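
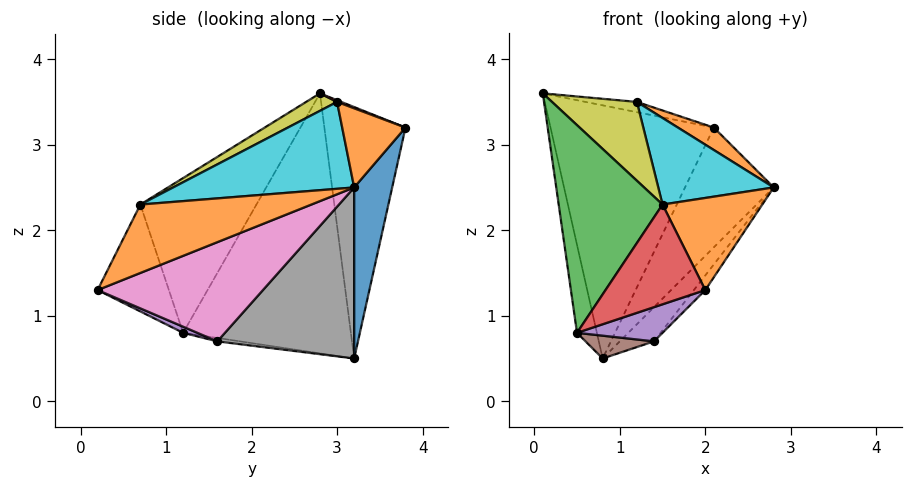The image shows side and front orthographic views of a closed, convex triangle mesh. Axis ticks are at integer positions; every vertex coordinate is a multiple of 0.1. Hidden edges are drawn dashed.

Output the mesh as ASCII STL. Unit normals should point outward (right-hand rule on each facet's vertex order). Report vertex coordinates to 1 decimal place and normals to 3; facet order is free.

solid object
 facet normal -0.972 0.115 -0.205
  outer loop
   vertex 0.5 1.2 0.8
   vertex 0.1 2.8 3.6
   vertex 0.8 3.2 0.5
  endloop
 endfacet
 facet normal 0.713 -0.416 0.564
  outer loop
   vertex 1.5 0.7 2.3
   vertex 2.0 0.2 1.3
   vertex 2.8 3.2 2.5
  endloop
 endfacet
 facet normal -0.719 -0.643 0.265
  outer loop
   vertex 1.5 0.7 2.3
   vertex 0.1 2.8 3.6
   vertex 0.5 1.2 0.8
  endloop
 endfacet
 facet normal -0.577 -0.808 0.115
  outer loop
   vertex 1.5 0.7 2.3
   vertex 0.5 1.2 0.8
   vertex 2.0 0.2 1.3
  endloop
 endfacet
 facet normal 0.062 -0.371 -0.927
  outer loop
   vertex 1.4 1.6 0.7
   vertex 2.0 0.2 1.3
   vertex 0.5 1.2 0.8
  endloop
 endfacet
 facet normal -0.047 -0.141 -0.989
  outer loop
   vertex 1.4 1.6 0.7
   vertex 0.5 1.2 0.8
   vertex 0.8 3.2 0.5
  endloop
 endfacet
 facet normal 0.765 0.053 -0.642
  outer loop
   vertex 1.4 1.6 0.7
   vertex 2.8 3.2 2.5
   vertex 2.0 0.2 1.3
  endloop
 endfacet
 facet normal 0.696 0.174 -0.696
  outer loop
   vertex 1.4 1.6 0.7
   vertex 0.8 3.2 0.5
   vertex 2.8 3.2 2.5
  endloop
 endfacet
 facet normal 0.160 -0.440 0.884
  outer loop
   vertex 1.2 3.0 3.5
   vertex 0.1 2.8 3.6
   vertex 1.5 0.7 2.3
  endloop
 endfacet
 facet normal 0.529 -0.337 0.779
  outer loop
   vertex 1.2 3.0 3.5
   vertex 1.5 0.7 2.3
   vertex 2.8 3.2 2.5
  endloop
 endfacet
 facet normal 0.367 0.855 -0.367
  outer loop
   vertex 2.1 3.8 3.2
   vertex 2.8 3.2 2.5
   vertex 0.8 3.2 0.5
  endloop
 endfacet
 facet normal 0.532 -0.302 0.791
  outer loop
   vertex 2.1 3.8 3.2
   vertex 1.2 3.0 3.5
   vertex 2.8 3.2 2.5
  endloop
 endfacet
 facet normal -0.445 0.896 0.015
  outer loop
   vertex 2.1 3.8 3.2
   vertex 0.8 3.2 0.5
   vertex 0.1 2.8 3.6
  endloop
 endfacet
 facet normal 0.027 0.324 0.946
  outer loop
   vertex 2.1 3.8 3.2
   vertex 0.1 2.8 3.6
   vertex 1.2 3.0 3.5
  endloop
 endfacet
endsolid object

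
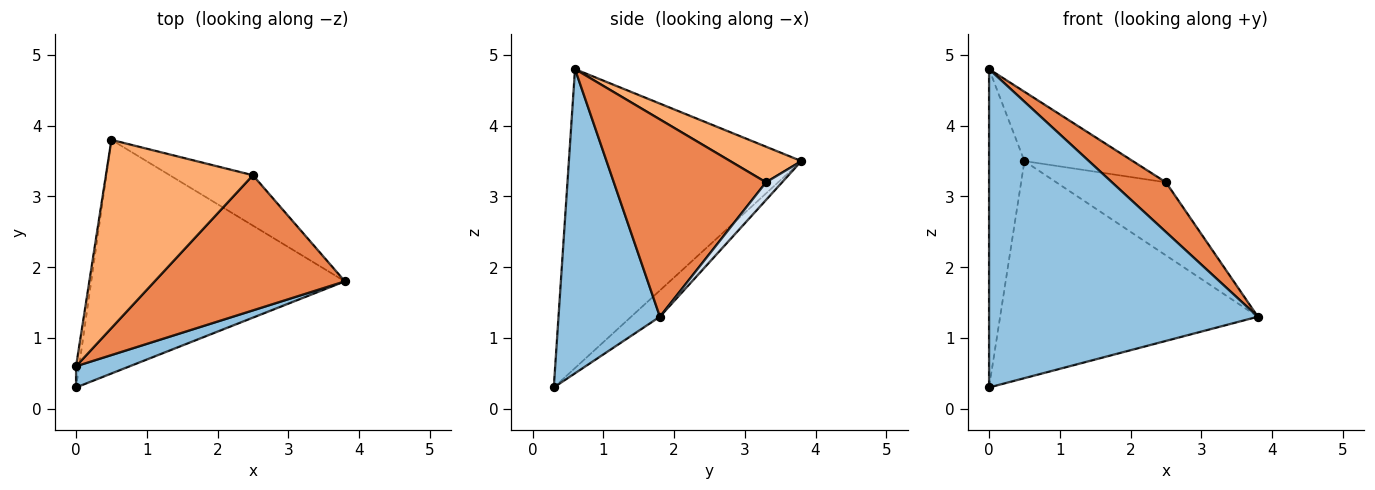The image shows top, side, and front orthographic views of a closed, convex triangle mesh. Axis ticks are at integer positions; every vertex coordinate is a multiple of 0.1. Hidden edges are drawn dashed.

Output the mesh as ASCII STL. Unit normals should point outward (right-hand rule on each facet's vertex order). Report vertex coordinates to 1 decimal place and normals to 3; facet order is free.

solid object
 facet normal -0.076 0.679 -0.731
  outer loop
   vertex 0.5 3.8 3.5
   vertex 3.8 1.8 1.3
   vertex 0.0 0.3 0.3
  endloop
 endfacet
 facet normal 0.352 -0.934 0.062
  outer loop
   vertex 0.0 0.6 4.8
   vertex 0.0 0.3 0.3
   vertex 3.8 1.8 1.3
  endloop
 endfacet
 facet normal -0.989 0.150 -0.010
  outer loop
   vertex 0.0 0.6 4.8
   vertex 0.5 3.8 3.5
   vertex 0.0 0.3 0.3
  endloop
 endfacet
 facet normal 0.120 0.817 -0.563
  outer loop
   vertex 2.5 3.3 3.2
   vertex 3.8 1.8 1.3
   vertex 0.5 3.8 3.5
  endloop
 endfacet
 facet normal 0.698 -0.247 0.673
  outer loop
   vertex 2.5 3.3 3.2
   vertex 0.0 0.6 4.8
   vertex 3.8 1.8 1.3
  endloop
 endfacet
 facet normal 0.222 0.337 0.915
  outer loop
   vertex 2.5 3.3 3.2
   vertex 0.5 3.8 3.5
   vertex 0.0 0.6 4.8
  endloop
 endfacet
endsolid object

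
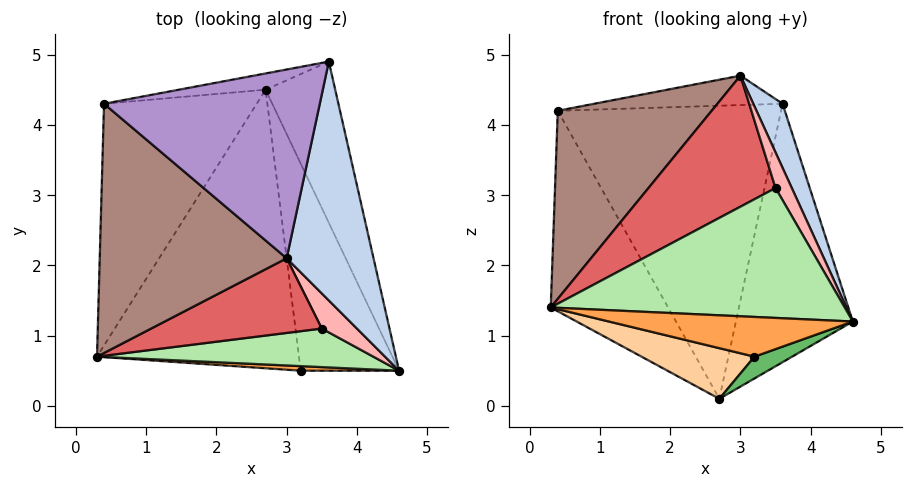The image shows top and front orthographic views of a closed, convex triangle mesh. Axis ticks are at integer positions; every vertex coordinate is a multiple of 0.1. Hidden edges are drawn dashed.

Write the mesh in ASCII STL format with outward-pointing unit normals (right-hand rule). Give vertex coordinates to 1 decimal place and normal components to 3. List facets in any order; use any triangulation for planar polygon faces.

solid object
 facet normal 0.902 0.366 -0.228
  outer loop
   vertex 2.7 4.5 0.1
   vertex 3.6 4.9 4.3
   vertex 4.6 0.5 1.2
  endloop
 endfacet
 facet normal 0.880 -0.123 0.459
  outer loop
   vertex 3.0 2.1 4.7
   vertex 4.6 0.5 1.2
   vertex 3.6 4.9 4.3
  endloop
 endfacet
 facet normal -0.041 -0.993 0.114
  outer loop
   vertex 3.2 0.5 0.7
   vertex 4.6 0.5 1.2
   vertex 0.3 0.7 1.4
  endloop
 endfacet
 facet normal -0.242 -0.173 -0.955
  outer loop
   vertex 3.2 0.5 0.7
   vertex 0.3 0.7 1.4
   vertex 2.7 4.5 0.1
  endloop
 endfacet
 facet normal 0.335 -0.099 -0.937
  outer loop
   vertex 3.2 0.5 0.7
   vertex 2.7 4.5 0.1
   vertex 4.6 0.5 1.2
  endloop
 endfacet
 facet normal -0.031 -0.958 0.284
  outer loop
   vertex 3.5 1.1 3.1
   vertex 0.3 0.7 1.4
   vertex 4.6 0.5 1.2
  endloop
 endfacet
 facet normal -0.152 -0.859 0.489
  outer loop
   vertex 3.5 1.1 3.1
   vertex 3.0 2.1 4.7
   vertex 0.3 0.7 1.4
  endloop
 endfacet
 facet normal 0.637 -0.549 0.542
  outer loop
   vertex 3.5 1.1 3.1
   vertex 4.6 0.5 1.2
   vertex 3.0 2.1 4.7
  endloop
 endfacet
 facet normal -0.060 0.154 0.986
  outer loop
   vertex 0.4 4.3 4.2
   vertex 3.0 2.1 4.7
   vertex 3.6 4.9 4.3
  endloop
 endfacet
 facet normal -0.182 0.982 -0.054
  outer loop
   vertex 0.4 4.3 4.2
   vertex 3.6 4.9 4.3
   vertex 2.7 4.5 0.1
  endloop
 endfacet
 facet normal -0.553 -0.502 0.665
  outer loop
   vertex 0.4 4.3 4.2
   vertex 0.3 0.7 1.4
   vertex 3.0 2.1 4.7
  endloop
 endfacet
 facet normal -0.819 0.366 -0.442
  outer loop
   vertex 0.4 4.3 4.2
   vertex 2.7 4.5 0.1
   vertex 0.3 0.7 1.4
  endloop
 endfacet
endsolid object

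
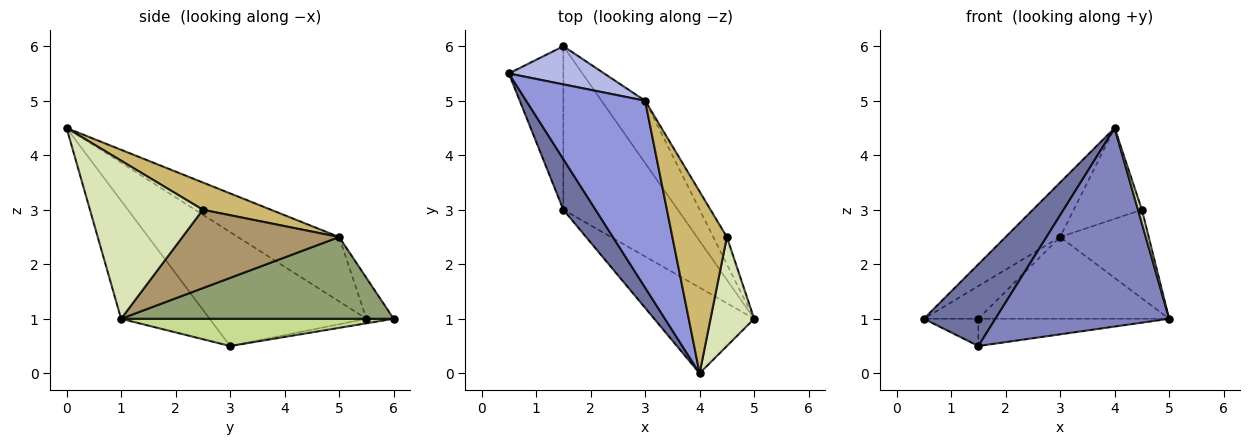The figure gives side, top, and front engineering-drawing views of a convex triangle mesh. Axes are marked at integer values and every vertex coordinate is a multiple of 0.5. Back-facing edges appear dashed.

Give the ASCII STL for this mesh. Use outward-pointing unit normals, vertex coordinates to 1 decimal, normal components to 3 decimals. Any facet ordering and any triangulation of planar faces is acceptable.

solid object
 facet normal -0.881 -0.402 0.249
  outer loop
   vertex 1.5 3.0 0.5
   vertex 4.0 0.0 4.5
   vertex 0.5 5.5 1.0
  endloop
 endfacet
 facet normal -0.424 -0.832 -0.359
  outer loop
   vertex 1.5 3.0 0.5
   vertex 5.0 1.0 1.0
   vertex 4.0 0.0 4.5
  endloop
 endfacet
 facet normal -0.461 0.248 0.852
  outer loop
   vertex 3.0 5.0 2.5
   vertex 0.5 5.5 1.0
   vertex 4.0 0.0 4.5
  endloop
 endfacet
 facet normal -0.309 0.619 0.722
  outer loop
   vertex 1.5 6.0 1.0
   vertex 0.5 5.5 1.0
   vertex 3.0 5.0 2.5
  endloop
 endfacet
 facet normal 0.751 0.525 -0.400
  outer loop
   vertex 1.5 6.0 1.0
   vertex 3.0 5.0 2.5
   vertex 5.0 1.0 1.0
  endloop
 endfacet
 facet normal -0.082 0.164 -0.983
  outer loop
   vertex 1.5 6.0 1.0
   vertex 1.5 3.0 0.5
   vertex 0.5 5.5 1.0
  endloop
 endfacet
 facet normal 0.229 0.160 -0.960
  outer loop
   vertex 1.5 6.0 1.0
   vertex 5.0 1.0 1.0
   vertex 1.5 3.0 0.5
  endloop
 endfacet
 facet normal 0.963 -0.033 0.266
  outer loop
   vertex 4.5 2.5 3.0
   vertex 4.0 0.0 4.5
   vertex 5.0 1.0 1.0
  endloop
 endfacet
 facet normal 0.861 0.487 -0.150
  outer loop
   vertex 4.5 2.5 3.0
   vertex 5.0 1.0 1.0
   vertex 3.0 5.0 2.5
  endloop
 endfacet
 facet normal 0.408 0.408 0.816
  outer loop
   vertex 4.5 2.5 3.0
   vertex 3.0 5.0 2.5
   vertex 4.0 0.0 4.5
  endloop
 endfacet
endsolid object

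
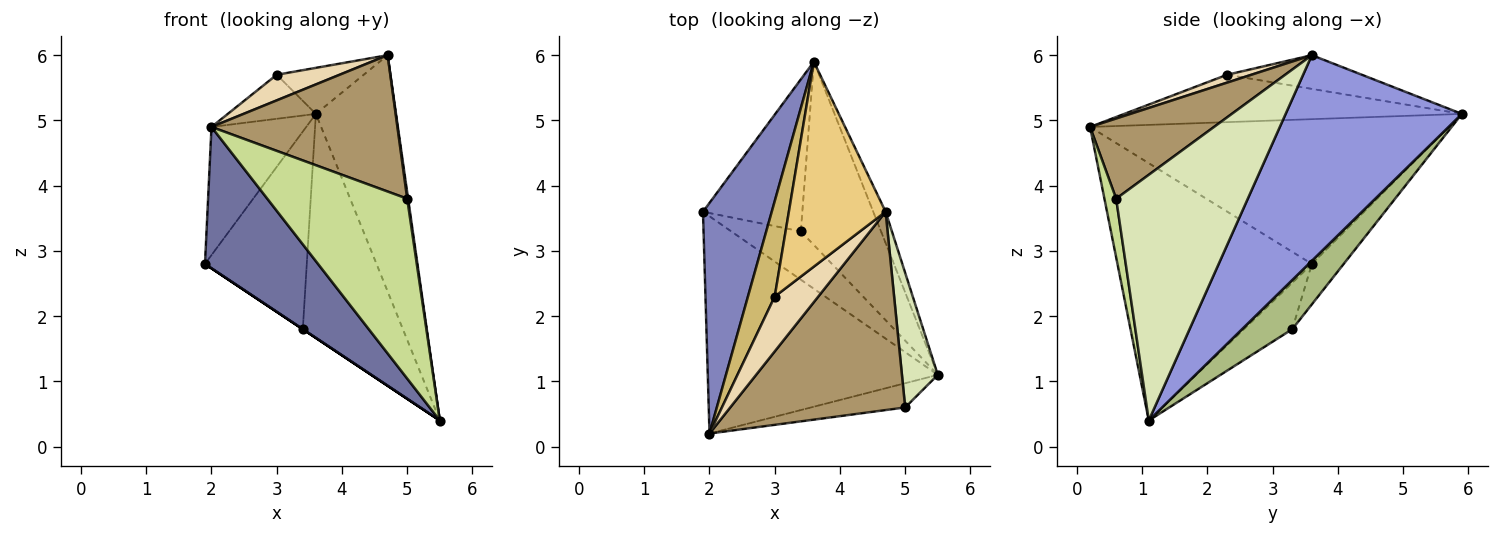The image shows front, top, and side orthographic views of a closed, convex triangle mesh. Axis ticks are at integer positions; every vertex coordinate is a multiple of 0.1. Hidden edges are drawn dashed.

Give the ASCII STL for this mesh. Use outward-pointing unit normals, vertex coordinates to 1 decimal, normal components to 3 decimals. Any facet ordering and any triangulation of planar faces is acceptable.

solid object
 facet normal -0.684 -0.398 -0.612
  outer loop
   vertex 2.0 0.2 4.9
   vertex 1.9 3.6 2.8
   vertex 5.5 1.1 0.4
  endloop
 endfacet
 facet normal -0.879 0.232 0.417
  outer loop
   vertex 2.0 0.2 4.9
   vertex 3.6 5.9 5.1
   vertex 1.9 3.6 2.8
  endloop
 endfacet
 facet normal 0.909 0.413 -0.055
  outer loop
   vertex 4.7 3.6 6.0
   vertex 5.5 1.1 0.4
   vertex 3.6 5.9 5.1
  endloop
 endfacet
 facet normal -0.555 0.000 -0.832
  outer loop
   vertex 3.4 3.3 1.8
   vertex 5.5 1.1 0.4
   vertex 1.9 3.6 2.8
  endloop
 endfacet
 facet normal -0.241 0.769 -0.592
  outer loop
   vertex 3.4 3.3 1.8
   vertex 1.9 3.6 2.8
   vertex 3.6 5.9 5.1
  endloop
 endfacet
 facet normal 0.362 0.721 -0.590
  outer loop
   vertex 3.4 3.3 1.8
   vertex 3.6 5.9 5.1
   vertex 5.5 1.1 0.4
  endloop
 endfacet
 facet normal 0.083 -0.988 -0.133
  outer loop
   vertex 5.0 0.6 3.8
   vertex 2.0 0.2 4.9
   vertex 5.5 1.1 0.4
  endloop
 endfacet
 facet normal 0.989 -0.007 0.144
  outer loop
   vertex 5.0 0.6 3.8
   vertex 5.5 1.1 0.4
   vertex 4.7 3.6 6.0
  endloop
 endfacet
 facet normal 0.353 -0.530 0.771
  outer loop
   vertex 5.0 0.6 3.8
   vertex 4.7 3.6 6.0
   vertex 2.0 0.2 4.9
  endloop
 endfacet
 facet normal -0.849 0.221 0.480
  outer loop
   vertex 3.0 2.3 5.7
   vertex 3.6 5.9 5.1
   vertex 2.0 0.2 4.9
  endloop
 endfacet
 facet normal -0.322 0.208 0.924
  outer loop
   vertex 3.0 2.3 5.7
   vertex 4.7 3.6 6.0
   vertex 3.6 5.9 5.1
  endloop
 endfacet
 facet normal 0.162 -0.418 0.894
  outer loop
   vertex 3.0 2.3 5.7
   vertex 2.0 0.2 4.9
   vertex 4.7 3.6 6.0
  endloop
 endfacet
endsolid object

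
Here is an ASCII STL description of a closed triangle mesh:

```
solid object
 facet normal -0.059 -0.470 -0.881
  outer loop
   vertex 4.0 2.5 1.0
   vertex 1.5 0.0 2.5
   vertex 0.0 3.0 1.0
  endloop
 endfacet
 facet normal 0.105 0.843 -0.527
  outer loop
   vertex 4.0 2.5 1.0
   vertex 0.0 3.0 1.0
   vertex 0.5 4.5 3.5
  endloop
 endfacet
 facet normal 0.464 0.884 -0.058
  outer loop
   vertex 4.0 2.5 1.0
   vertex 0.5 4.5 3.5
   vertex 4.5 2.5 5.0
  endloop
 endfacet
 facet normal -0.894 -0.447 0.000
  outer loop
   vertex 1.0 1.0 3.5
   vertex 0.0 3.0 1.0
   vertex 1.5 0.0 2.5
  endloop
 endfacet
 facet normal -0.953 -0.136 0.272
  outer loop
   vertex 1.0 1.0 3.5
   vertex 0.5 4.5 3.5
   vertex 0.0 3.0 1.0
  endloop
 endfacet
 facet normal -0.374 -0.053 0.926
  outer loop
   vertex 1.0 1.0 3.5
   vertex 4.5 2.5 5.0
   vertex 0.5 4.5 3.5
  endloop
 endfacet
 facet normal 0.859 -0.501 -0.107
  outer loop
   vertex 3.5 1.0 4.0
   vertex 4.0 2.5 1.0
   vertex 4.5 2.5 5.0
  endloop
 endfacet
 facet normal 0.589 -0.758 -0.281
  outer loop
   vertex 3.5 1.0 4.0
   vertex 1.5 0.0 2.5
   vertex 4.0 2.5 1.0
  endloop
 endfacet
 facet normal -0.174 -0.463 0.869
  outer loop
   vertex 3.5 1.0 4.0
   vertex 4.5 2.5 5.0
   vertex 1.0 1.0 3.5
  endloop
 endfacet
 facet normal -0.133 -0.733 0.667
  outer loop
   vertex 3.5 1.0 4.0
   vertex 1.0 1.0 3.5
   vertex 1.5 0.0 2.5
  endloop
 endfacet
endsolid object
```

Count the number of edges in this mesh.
15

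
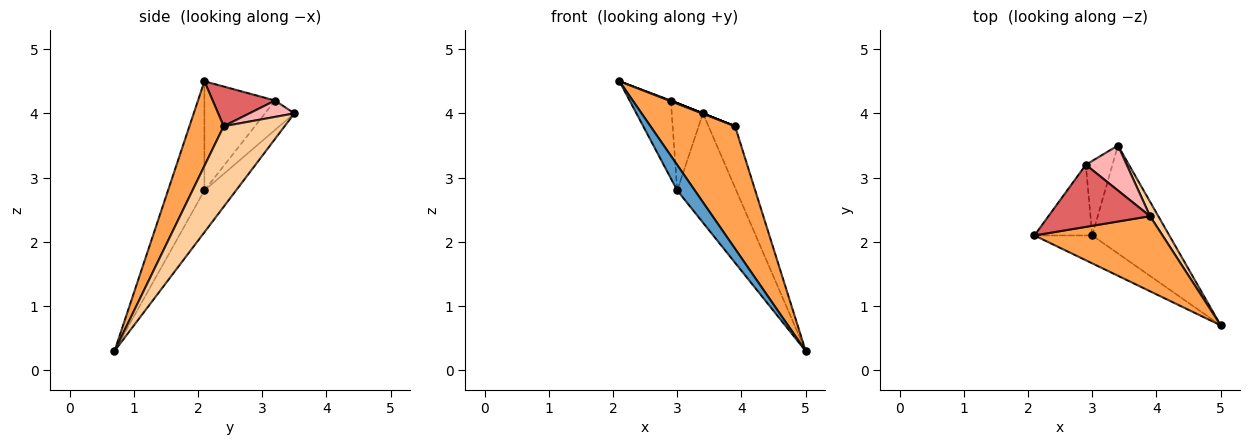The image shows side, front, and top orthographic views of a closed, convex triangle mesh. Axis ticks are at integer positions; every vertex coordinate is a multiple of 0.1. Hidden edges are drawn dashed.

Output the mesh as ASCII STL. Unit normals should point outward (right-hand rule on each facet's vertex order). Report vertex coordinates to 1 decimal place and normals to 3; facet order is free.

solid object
 facet normal -0.813 -0.393 -0.430
  outer loop
   vertex 3.0 2.1 2.8
   vertex 5.0 0.7 0.3
   vertex 2.1 2.1 4.5
  endloop
 endfacet
 facet normal -0.356 0.665 -0.657
  outer loop
   vertex 3.0 2.1 2.8
   vertex 3.4 3.5 4.0
   vertex 5.0 0.7 0.3
  endloop
 endfacet
 facet normal 0.326 -0.806 0.494
  outer loop
   vertex 3.9 2.4 3.8
   vertex 2.1 2.1 4.5
   vertex 5.0 0.7 0.3
  endloop
 endfacet
 facet normal 0.913 0.398 0.094
  outer loop
   vertex 3.9 2.4 3.8
   vertex 5.0 0.7 0.3
   vertex 3.4 3.5 4.0
  endloop
 endfacet
 facet normal -0.786 0.458 -0.416
  outer loop
   vertex 2.9 3.2 4.2
   vertex 3.0 2.1 2.8
   vertex 2.1 2.1 4.5
  endloop
 endfacet
 facet normal -0.582 0.619 -0.528
  outer loop
   vertex 2.9 3.2 4.2
   vertex 3.4 3.5 4.0
   vertex 3.0 2.1 2.8
  endloop
 endfacet
 facet normal 0.364 -0.011 0.931
  outer loop
   vertex 2.9 3.2 4.2
   vertex 2.1 2.1 4.5
   vertex 3.9 2.4 3.8
  endloop
 endfacet
 facet normal 0.371 0.000 0.928
  outer loop
   vertex 2.9 3.2 4.2
   vertex 3.9 2.4 3.8
   vertex 3.4 3.5 4.0
  endloop
 endfacet
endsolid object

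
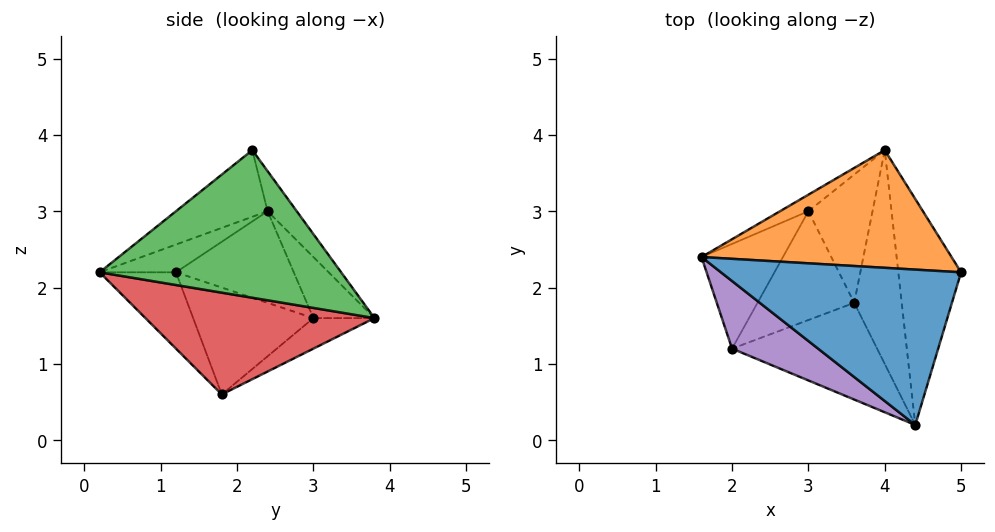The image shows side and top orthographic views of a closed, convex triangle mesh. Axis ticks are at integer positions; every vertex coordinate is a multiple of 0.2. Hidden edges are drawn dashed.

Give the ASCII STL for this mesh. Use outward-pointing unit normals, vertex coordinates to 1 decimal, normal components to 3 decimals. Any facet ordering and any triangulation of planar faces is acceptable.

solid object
 facet normal -0.220 -0.568 0.793
  outer loop
   vertex 4.4 0.2 2.2
   vertex 5.0 2.2 3.8
   vertex 1.6 2.4 3.0
  endloop
 endfacet
 facet normal -0.098 0.783 0.614
  outer loop
   vertex 4.0 3.8 1.6
   vertex 1.6 2.4 3.0
   vertex 5.0 2.2 3.8
  endloop
 endfacet
 facet normal 0.920 0.037 -0.391
  outer loop
   vertex 4.0 3.8 1.6
   vertex 5.0 2.2 3.8
   vertex 4.4 0.2 2.2
  endloop
 endfacet
 facet normal 0.906 0.030 -0.423
  outer loop
   vertex 3.6 1.8 0.6
   vertex 4.0 3.8 1.6
   vertex 4.4 0.2 2.2
  endloop
 endfacet
 facet normal -0.247 -0.593 0.766
  outer loop
   vertex 2.0 1.2 2.2
   vertex 4.4 0.2 2.2
   vertex 1.6 2.4 3.0
  endloop
 endfacet
 facet normal -0.311 -0.745 -0.590
  outer loop
   vertex 2.0 1.2 2.2
   vertex 3.6 1.8 0.6
   vertex 4.4 0.2 2.2
  endloop
 endfacet
 facet normal -0.600 0.750 -0.279
  outer loop
   vertex 3.0 3.0 1.6
   vertex 1.6 2.4 3.0
   vertex 4.0 3.8 1.6
  endloop
 endfacet
 facet normal -0.379 0.473 -0.795
  outer loop
   vertex 3.0 3.0 1.6
   vertex 4.0 3.8 1.6
   vertex 3.6 1.8 0.6
  endloop
 endfacet
 facet normal -0.734 0.190 -0.652
  outer loop
   vertex 3.0 3.0 1.6
   vertex 2.0 1.2 2.2
   vertex 1.6 2.4 3.0
  endloop
 endfacet
 facet normal -0.729 0.185 -0.659
  outer loop
   vertex 3.0 3.0 1.6
   vertex 3.6 1.8 0.6
   vertex 2.0 1.2 2.2
  endloop
 endfacet
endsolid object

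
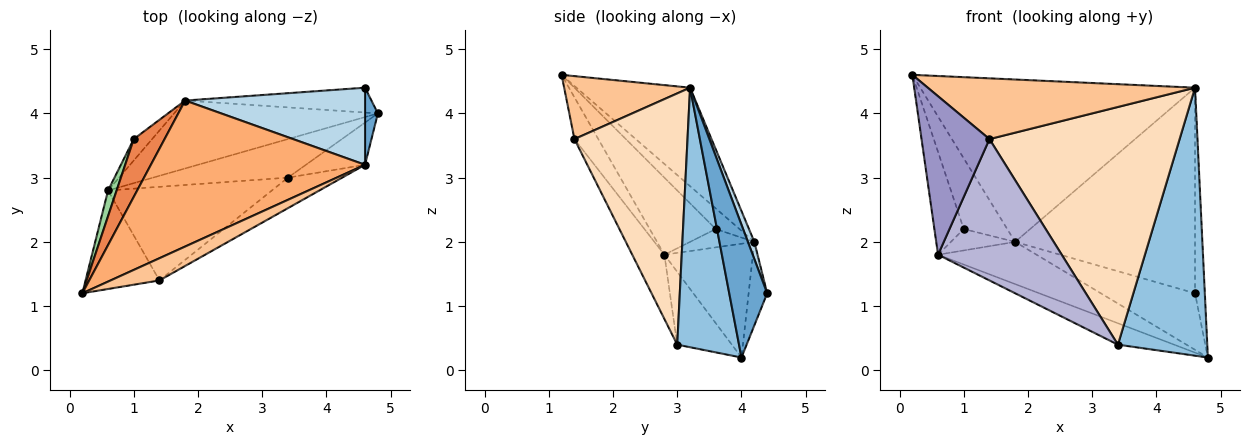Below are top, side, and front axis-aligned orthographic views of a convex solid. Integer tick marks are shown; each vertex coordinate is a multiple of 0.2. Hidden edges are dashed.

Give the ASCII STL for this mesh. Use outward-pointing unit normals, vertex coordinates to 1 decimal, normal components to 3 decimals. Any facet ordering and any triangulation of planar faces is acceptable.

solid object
 facet normal 0.964 0.249 0.093
  outer loop
   vertex 4.6 3.2 4.4
   vertex 4.8 4.0 0.2
   vertex 4.6 4.4 1.2
  endloop
 endfacet
 facet normal 0.564 -0.816 -0.128
  outer loop
   vertex 3.4 3.0 0.4
   vertex 4.8 4.0 0.2
   vertex 4.6 3.2 4.4
  endloop
 endfacet
 facet normal 0.033 0.936 0.351
  outer loop
   vertex 1.8 4.2 2.0
   vertex 4.6 3.2 4.4
   vertex 4.6 4.4 1.2
  endloop
 endfacet
 facet normal -0.177 0.901 -0.396
  outer loop
   vertex 1.8 4.2 2.0
   vertex 4.6 4.4 1.2
   vertex 4.8 4.0 0.2
  endloop
 endfacet
 facet normal -0.389 0.713 0.583
  outer loop
   vertex 1.8 4.2 2.0
   vertex 1.0 3.6 2.2
   vertex 0.2 1.2 4.6
  endloop
 endfacet
 facet normal -0.294 0.711 0.639
  outer loop
   vertex 1.8 4.2 2.0
   vertex 0.2 1.2 4.6
   vertex 4.6 3.2 4.4
  endloop
 endfacet
 facet normal 0.405 -0.859 0.314
  outer loop
   vertex 1.4 1.4 3.6
   vertex 4.6 3.2 4.4
   vertex 0.2 1.2 4.6
  endloop
 endfacet
 facet normal 0.508 -0.854 -0.110
  outer loop
   vertex 1.4 1.4 3.6
   vertex 3.4 3.0 0.4
   vertex 4.6 3.2 4.4
  endloop
 endfacet
 facet normal -0.577 0.577 -0.577
  outer loop
   vertex 0.6 2.8 1.8
   vertex 1.0 3.6 2.2
   vertex 1.8 4.2 2.0
  endloop
 endfacet
 facet normal -0.909 0.404 0.101
  outer loop
   vertex 0.6 2.8 1.8
   vertex 0.2 1.2 4.6
   vertex 1.0 3.6 2.2
  endloop
 endfacet
 facet normal -0.427 0.439 -0.791
  outer loop
   vertex 0.6 2.8 1.8
   vertex 4.8 4.0 0.2
   vertex 3.4 3.0 0.4
  endloop
 endfacet
 facet normal -0.429 0.477 -0.767
  outer loop
   vertex 0.6 2.8 1.8
   vertex 1.8 4.2 2.0
   vertex 4.8 4.0 0.2
  endloop
 endfacet
 facet normal -0.286 -0.814 -0.506
  outer loop
   vertex 0.6 2.8 1.8
   vertex 1.4 1.4 3.6
   vertex 0.2 1.2 4.6
  endloop
 endfacet
 facet normal -0.212 -0.815 -0.540
  outer loop
   vertex 0.6 2.8 1.8
   vertex 3.4 3.0 0.4
   vertex 1.4 1.4 3.6
  endloop
 endfacet
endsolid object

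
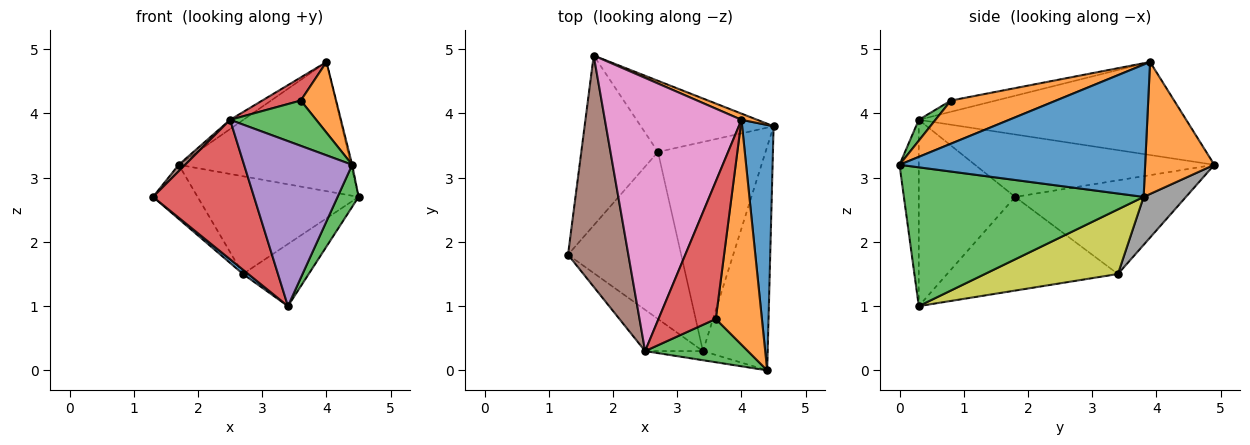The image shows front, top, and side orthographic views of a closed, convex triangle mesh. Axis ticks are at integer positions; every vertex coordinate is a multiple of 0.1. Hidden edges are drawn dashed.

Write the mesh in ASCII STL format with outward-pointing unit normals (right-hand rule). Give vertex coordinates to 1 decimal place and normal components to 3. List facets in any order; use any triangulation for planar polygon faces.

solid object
 facet normal 0.973 0.005 0.231
  outer loop
   vertex 4.0 3.9 4.8
   vertex 4.4 0.0 3.2
   vertex 4.5 3.8 2.7
  endloop
 endfacet
 facet normal 0.372 0.927 0.044
  outer loop
   vertex 1.7 4.9 3.2
   vertex 4.0 3.9 4.8
   vertex 4.5 3.8 2.7
  endloop
 endfacet
 facet normal 0.903 -0.079 -0.421
  outer loop
   vertex 3.4 0.3 1.0
   vertex 4.5 3.8 2.7
   vertex 4.4 0.0 3.2
  endloop
 endfacet
 facet normal -0.675 -0.708 -0.209
  outer loop
   vertex 2.5 0.3 3.9
   vertex 1.3 1.8 2.7
   vertex 3.4 0.3 1.0
  endloop
 endfacet
 facet normal -0.175 -0.983 -0.054
  outer loop
   vertex 2.5 0.3 3.9
   vertex 3.4 0.3 1.0
   vertex 4.4 0.0 3.2
  endloop
 endfacet
 facet normal -0.719 -0.019 0.695
  outer loop
   vertex 2.5 0.3 3.9
   vertex 1.7 4.9 3.2
   vertex 1.3 1.8 2.7
  endloop
 endfacet
 facet normal -0.563 0.028 0.826
  outer loop
   vertex 2.5 0.3 3.9
   vertex 4.0 3.9 4.8
   vertex 1.7 4.9 3.2
  endloop
 endfacet
 facet normal 0.208 0.791 -0.576
  outer loop
   vertex 2.7 3.4 1.5
   vertex 1.7 4.9 3.2
   vertex 4.5 3.8 2.7
  endloop
 endfacet
 facet normal 0.499 0.247 -0.831
  outer loop
   vertex 2.7 3.4 1.5
   vertex 4.5 3.8 2.7
   vertex 3.4 0.3 1.0
  endloop
 endfacet
 facet normal -0.758 0.198 -0.621
  outer loop
   vertex 2.7 3.4 1.5
   vertex 1.3 1.8 2.7
   vertex 1.7 4.9 3.2
  endloop
 endfacet
 facet normal -0.638 -0.020 -0.770
  outer loop
   vertex 2.7 3.4 1.5
   vertex 3.4 0.3 1.0
   vertex 1.3 1.8 2.7
  endloop
 endfacet
 facet normal 0.666 -0.224 0.712
  outer loop
   vertex 3.6 0.8 4.2
   vertex 4.4 0.0 3.2
   vertex 4.0 3.9 4.8
  endloop
 endfacet
 facet normal 0.139 -0.716 0.684
  outer loop
   vertex 3.6 0.8 4.2
   vertex 2.5 0.3 3.9
   vertex 4.4 0.0 3.2
  endloop
 endfacet
 facet normal -0.190 -0.163 0.968
  outer loop
   vertex 3.6 0.8 4.2
   vertex 4.0 3.9 4.8
   vertex 2.5 0.3 3.9
  endloop
 endfacet
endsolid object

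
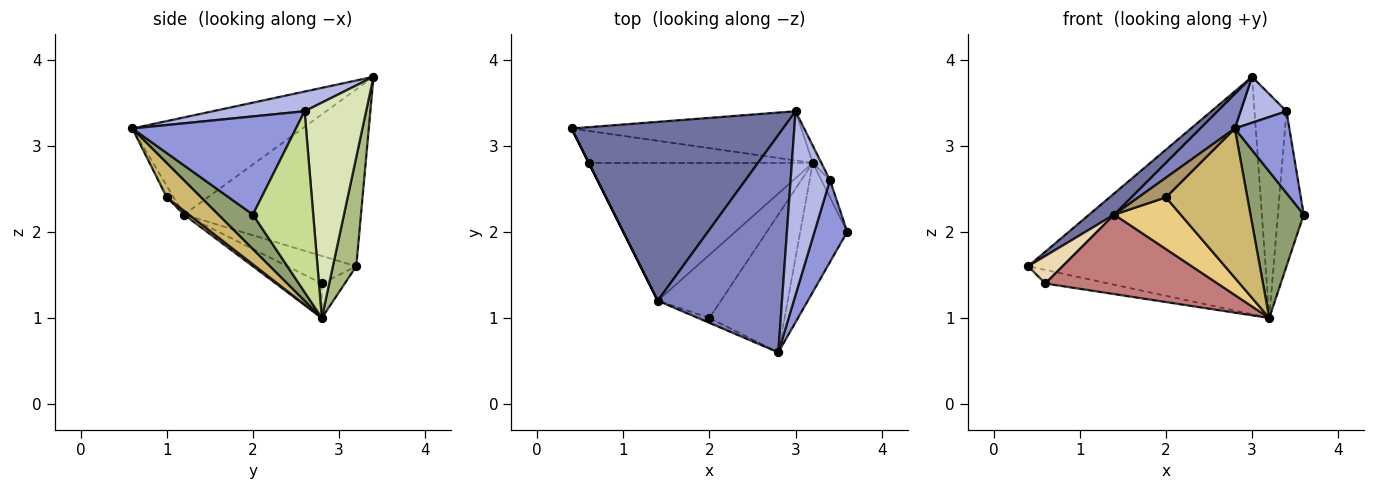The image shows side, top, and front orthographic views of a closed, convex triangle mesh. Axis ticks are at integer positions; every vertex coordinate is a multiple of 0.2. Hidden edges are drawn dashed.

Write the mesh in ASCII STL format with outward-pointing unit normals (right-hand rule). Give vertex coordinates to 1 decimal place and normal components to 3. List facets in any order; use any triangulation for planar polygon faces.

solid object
 facet normal -0.639 -0.091 0.764
  outer loop
   vertex 1.4 1.2 2.2
   vertex 3.0 3.4 3.8
   vertex 0.4 3.2 1.6
  endloop
 endfacet
 facet normal -0.611 -0.124 0.782
  outer loop
   vertex 1.4 1.2 2.2
   vertex 2.8 0.6 3.2
   vertex 3.0 3.4 3.8
  endloop
 endfacet
 facet normal 0.905 -0.302 0.302
  outer loop
   vertex 3.4 2.6 3.4
   vertex 2.8 0.6 3.2
   vertex 3.6 2.0 2.2
  endloop
 endfacet
 facet normal 0.436 -0.218 0.873
  outer loop
   vertex 3.4 2.6 3.4
   vertex 3.0 3.4 3.8
   vertex 2.8 0.6 3.2
  endloop
 endfacet
 facet normal 0.437 -0.675 -0.595
  outer loop
   vertex 3.2 2.8 1.0
   vertex 3.6 2.0 2.2
   vertex 2.8 0.6 3.2
  endloop
 endfacet
 facet normal 0.096 0.975 -0.202
  outer loop
   vertex 3.2 2.8 1.0
   vertex 0.4 3.2 1.6
   vertex 3.0 3.4 3.8
  endloop
 endfacet
 facet normal 0.918 0.394 -0.044
  outer loop
   vertex 3.2 2.8 1.0
   vertex 3.4 2.6 3.4
   vertex 3.6 2.0 2.2
  endloop
 endfacet
 facet normal 0.887 0.461 -0.035
  outer loop
   vertex 3.2 2.8 1.0
   vertex 3.0 3.4 3.8
   vertex 3.4 2.6 3.4
  endloop
 endfacet
 facet normal -0.236 -0.943 -0.236
  outer loop
   vertex 2.0 1.0 2.4
   vertex 2.8 0.6 3.2
   vertex 1.4 1.2 2.2
  endloop
 endfacet
 facet normal 0.297 -0.702 -0.648
  outer loop
   vertex 2.0 1.0 2.4
   vertex 3.2 2.8 1.0
   vertex 2.8 0.6 3.2
  endloop
 endfacet
 facet normal 0.047 -0.633 -0.773
  outer loop
   vertex 2.0 1.0 2.4
   vertex 1.4 1.2 2.2
   vertex 3.2 2.8 1.0
  endloop
 endfacet
 facet normal -0.894 -0.447 0.000
  outer loop
   vertex 0.6 2.8 1.4
   vertex 1.4 1.2 2.2
   vertex 0.4 3.2 1.6
  endloop
 endfacet
 facet normal -0.140 0.386 -0.912
  outer loop
   vertex 0.6 2.8 1.4
   vertex 0.4 3.2 1.6
   vertex 3.2 2.8 1.0
  endloop
 endfacet
 facet normal -0.132 -0.495 -0.859
  outer loop
   vertex 0.6 2.8 1.4
   vertex 3.2 2.8 1.0
   vertex 1.4 1.2 2.2
  endloop
 endfacet
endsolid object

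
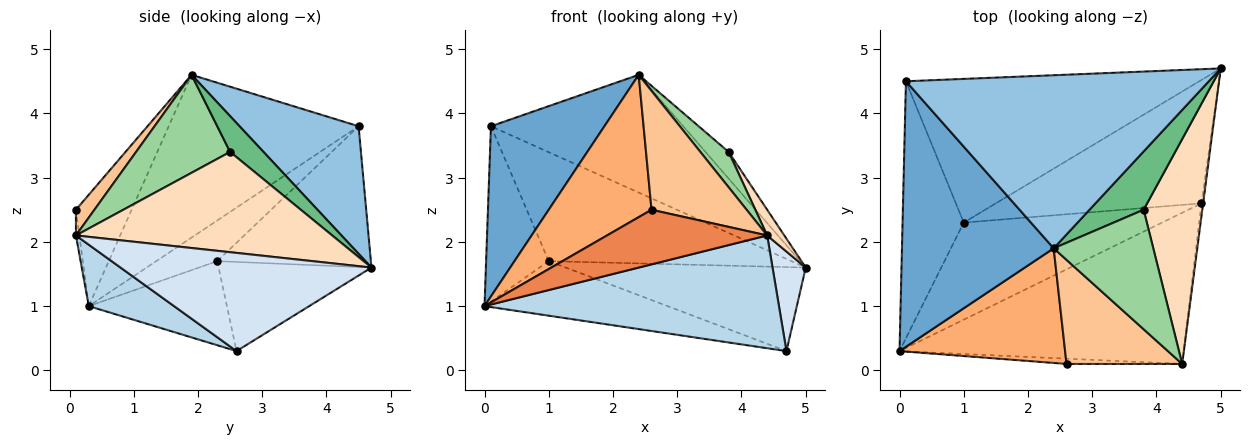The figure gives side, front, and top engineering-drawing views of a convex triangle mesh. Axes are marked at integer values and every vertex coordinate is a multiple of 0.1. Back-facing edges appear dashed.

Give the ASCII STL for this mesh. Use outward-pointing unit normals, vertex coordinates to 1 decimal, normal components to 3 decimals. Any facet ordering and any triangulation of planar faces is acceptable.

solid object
 facet normal -0.670 -0.401 0.625
  outer loop
   vertex 0.1 4.5 3.8
   vertex 0.0 0.3 1.0
   vertex 2.4 1.9 4.6
  endloop
 endfacet
 facet normal 0.329 0.531 0.781
  outer loop
   vertex 0.1 4.5 3.8
   vertex 2.4 1.9 4.6
   vertex 5.0 4.7 1.6
  endloop
 endfacet
 facet normal 0.171 -0.589 -0.790
  outer loop
   vertex 4.7 2.6 0.3
   vertex 4.4 0.1 2.1
   vertex 0.0 0.3 1.0
  endloop
 endfacet
 facet normal 0.991 -0.131 -0.017
  outer loop
   vertex 4.7 2.6 0.3
   vertex 5.0 4.7 1.6
   vertex 4.4 0.1 2.1
  endloop
 endfacet
 facet normal -0.021 -0.995 -0.096
  outer loop
   vertex 2.6 0.1 2.5
   vertex 0.0 0.3 1.0
   vertex 4.4 0.1 2.1
  endloop
 endfacet
 facet normal -0.389 -0.718 0.578
  outer loop
   vertex 2.6 0.1 2.5
   vertex 2.4 1.9 4.6
   vertex 0.0 0.3 1.0
  endloop
 endfacet
 facet normal 0.145 -0.744 0.652
  outer loop
   vertex 2.6 0.1 2.5
   vertex 4.4 0.1 2.1
   vertex 2.4 1.9 4.6
  endloop
 endfacet
 facet normal 0.862 -0.058 0.504
  outer loop
   vertex 3.8 2.5 3.4
   vertex 4.4 0.1 2.1
   vertex 5.0 4.7 1.6
  endloop
 endfacet
 facet normal 0.515 0.357 0.779
  outer loop
   vertex 3.8 2.5 3.4
   vertex 5.0 4.7 1.6
   vertex 2.4 1.9 4.6
  endloop
 endfacet
 facet normal 0.686 -0.206 0.698
  outer loop
   vertex 3.8 2.5 3.4
   vertex 2.4 1.9 4.6
   vertex 4.4 0.1 2.1
  endloop
 endfacet
 facet normal -0.357 0.564 -0.744
  outer loop
   vertex 1.0 2.3 1.7
   vertex 0.1 4.5 3.8
   vertex 5.0 4.7 1.6
  endloop
 endfacet
 facet normal -0.337 0.530 -0.778
  outer loop
   vertex 1.0 2.3 1.7
   vertex 5.0 4.7 1.6
   vertex 4.7 2.6 0.3
  endloop
 endfacet
 facet normal -0.481 0.494 -0.724
  outer loop
   vertex 1.0 2.3 1.7
   vertex 0.0 0.3 1.0
   vertex 0.1 4.5 3.8
  endloop
 endfacet
 facet normal -0.347 0.460 -0.818
  outer loop
   vertex 1.0 2.3 1.7
   vertex 4.7 2.6 0.3
   vertex 0.0 0.3 1.0
  endloop
 endfacet
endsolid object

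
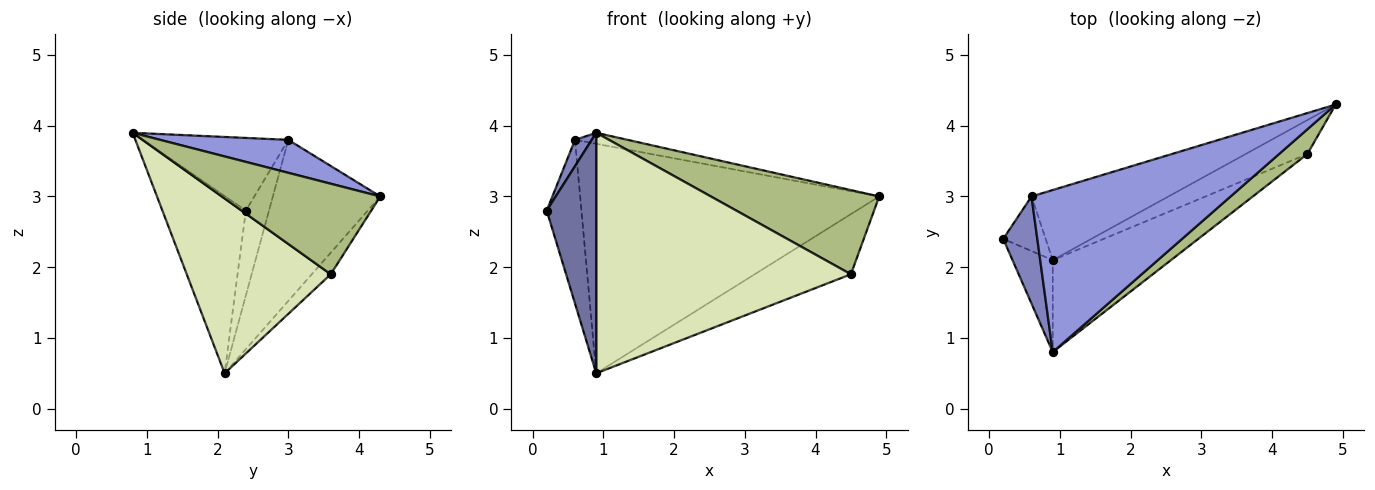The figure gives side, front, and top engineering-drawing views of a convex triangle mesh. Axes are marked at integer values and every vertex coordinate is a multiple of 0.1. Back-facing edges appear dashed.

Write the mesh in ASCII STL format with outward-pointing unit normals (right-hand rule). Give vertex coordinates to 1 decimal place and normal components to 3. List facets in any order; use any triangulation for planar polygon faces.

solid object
 facet normal -0.844 -0.501 -0.192
  outer loop
   vertex 0.9 2.1 0.5
   vertex 0.9 0.8 3.9
   vertex 0.2 2.4 2.8
  endloop
 endfacet
 facet normal -0.900 -0.104 0.422
  outer loop
   vertex 0.6 3.0 3.8
   vertex 0.2 2.4 2.8
   vertex 0.9 0.8 3.9
  endloop
 endfacet
 facet normal 0.163 0.067 0.984
  outer loop
   vertex 0.6 3.0 3.8
   vertex 0.9 0.8 3.9
   vertex 4.9 4.3 3.0
  endloop
 endfacet
 facet normal -0.535 0.802 -0.267
  outer loop
   vertex 0.6 3.0 3.8
   vertex 0.9 2.1 0.5
   vertex 0.2 2.4 2.8
  endloop
 endfacet
 facet normal -0.325 0.905 -0.276
  outer loop
   vertex 0.6 3.0 3.8
   vertex 4.9 4.3 3.0
   vertex 0.9 2.1 0.5
  endloop
 endfacet
 facet normal 0.670 -0.712 0.209
  outer loop
   vertex 4.5 3.6 1.9
   vertex 4.9 4.3 3.0
   vertex 0.9 0.8 3.9
  endloop
 endfacet
 facet normal -0.169 0.858 -0.485
  outer loop
   vertex 4.5 3.6 1.9
   vertex 0.9 2.1 0.5
   vertex 4.9 4.3 3.0
  endloop
 endfacet
 facet normal 0.467 -0.826 -0.316
  outer loop
   vertex 4.5 3.6 1.9
   vertex 0.9 0.8 3.9
   vertex 0.9 2.1 0.5
  endloop
 endfacet
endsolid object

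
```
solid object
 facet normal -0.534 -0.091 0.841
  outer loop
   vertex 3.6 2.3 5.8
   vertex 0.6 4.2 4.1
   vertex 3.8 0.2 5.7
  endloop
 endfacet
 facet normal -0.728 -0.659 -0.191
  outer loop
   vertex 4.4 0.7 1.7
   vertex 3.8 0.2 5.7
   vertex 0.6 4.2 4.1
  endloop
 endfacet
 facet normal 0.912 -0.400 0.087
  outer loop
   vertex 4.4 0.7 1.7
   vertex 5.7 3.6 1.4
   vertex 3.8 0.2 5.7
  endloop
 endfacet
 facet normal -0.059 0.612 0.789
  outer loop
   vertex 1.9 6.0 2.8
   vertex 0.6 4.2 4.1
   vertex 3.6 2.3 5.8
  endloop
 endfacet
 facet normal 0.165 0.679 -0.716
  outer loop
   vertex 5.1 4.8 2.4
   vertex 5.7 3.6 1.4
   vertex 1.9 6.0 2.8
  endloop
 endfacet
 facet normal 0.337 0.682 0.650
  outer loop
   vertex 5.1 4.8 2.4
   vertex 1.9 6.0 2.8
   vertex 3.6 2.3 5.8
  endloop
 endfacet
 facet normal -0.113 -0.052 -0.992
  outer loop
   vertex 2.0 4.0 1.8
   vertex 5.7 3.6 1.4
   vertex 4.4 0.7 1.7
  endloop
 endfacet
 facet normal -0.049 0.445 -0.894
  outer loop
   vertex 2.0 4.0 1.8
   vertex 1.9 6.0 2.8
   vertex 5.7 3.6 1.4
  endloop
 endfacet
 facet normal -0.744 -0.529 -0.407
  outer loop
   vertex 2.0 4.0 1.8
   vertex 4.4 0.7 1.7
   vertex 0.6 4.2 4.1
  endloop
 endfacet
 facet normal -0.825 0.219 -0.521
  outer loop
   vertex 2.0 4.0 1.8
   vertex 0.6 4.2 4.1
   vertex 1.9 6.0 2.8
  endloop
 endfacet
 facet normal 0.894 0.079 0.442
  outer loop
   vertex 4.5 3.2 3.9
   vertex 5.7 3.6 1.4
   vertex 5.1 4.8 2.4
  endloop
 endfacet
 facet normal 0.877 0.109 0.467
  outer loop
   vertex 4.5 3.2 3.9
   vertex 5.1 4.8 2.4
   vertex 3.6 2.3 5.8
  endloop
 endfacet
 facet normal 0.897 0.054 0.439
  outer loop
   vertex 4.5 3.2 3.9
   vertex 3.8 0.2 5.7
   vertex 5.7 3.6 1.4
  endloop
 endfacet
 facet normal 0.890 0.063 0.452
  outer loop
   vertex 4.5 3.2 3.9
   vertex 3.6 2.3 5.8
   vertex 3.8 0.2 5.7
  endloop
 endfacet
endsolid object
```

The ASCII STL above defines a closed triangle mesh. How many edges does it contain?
21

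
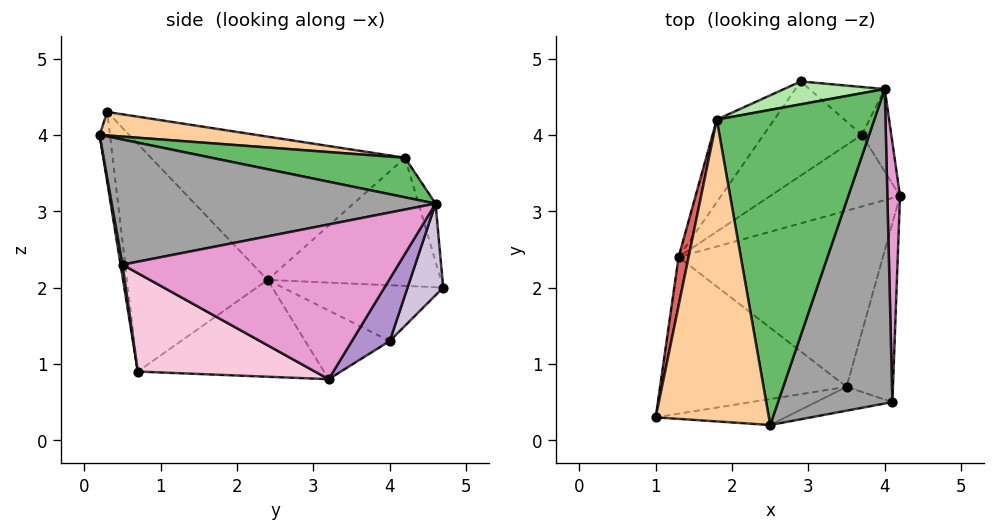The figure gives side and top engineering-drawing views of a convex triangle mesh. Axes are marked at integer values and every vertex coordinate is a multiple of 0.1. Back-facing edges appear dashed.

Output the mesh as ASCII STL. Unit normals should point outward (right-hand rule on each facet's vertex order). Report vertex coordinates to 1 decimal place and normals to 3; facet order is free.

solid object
 facet normal -0.427 0.083 -0.901
  outer loop
   vertex 3.5 0.7 0.9
   vertex 1.3 2.4 2.1
   vertex 4.2 3.2 0.8
  endloop
 endfacet
 facet normal -0.103 -0.976 -0.191
  outer loop
   vertex 3.5 0.7 0.9
   vertex 2.5 0.2 4.0
   vertex 1.0 0.3 4.3
  endloop
 endfacet
 facet normal -0.677 -0.484 -0.555
  outer loop
   vertex 3.5 0.7 0.9
   vertex 1.0 0.3 4.3
   vertex 1.3 2.4 2.1
  endloop
 endfacet
 facet normal 0.202 0.108 0.973
  outer loop
   vertex 1.8 4.2 3.7
   vertex 1.0 0.3 4.3
   vertex 2.5 0.2 4.0
  endloop
 endfacet
 facet normal 0.242 0.115 0.964
  outer loop
   vertex 1.8 4.2 3.7
   vertex 2.5 0.2 4.0
   vertex 4.0 4.6 3.1
  endloop
 endfacet
 facet normal -0.120 0.971 0.208
  outer loop
   vertex 1.8 4.2 3.7
   vertex 4.0 4.6 3.1
   vertex 2.9 4.7 2.0
  endloop
 endfacet
 facet normal -0.975 0.211 0.068
  outer loop
   vertex 1.8 4.2 3.7
   vertex 1.3 2.4 2.1
   vertex 1.0 0.3 4.3
  endloop
 endfacet
 facet normal -0.777 0.525 -0.348
  outer loop
   vertex 1.8 4.2 3.7
   vertex 2.9 4.7 2.0
   vertex 1.3 2.4 2.1
  endloop
 endfacet
 facet normal 0.695 0.640 -0.329
  outer loop
   vertex 3.7 4.0 1.3
   vertex 4.0 4.6 3.1
   vertex 4.2 3.2 0.8
  endloop
 endfacet
 facet normal 0.425 0.835 -0.349
  outer loop
   vertex 3.7 4.0 1.3
   vertex 2.9 4.7 2.0
   vertex 4.0 4.6 3.1
  endloop
 endfacet
 facet normal -0.453 0.252 -0.855
  outer loop
   vertex 3.7 4.0 1.3
   vertex 4.2 3.2 0.8
   vertex 1.3 2.4 2.1
  endloop
 endfacet
 facet normal -0.472 0.292 -0.832
  outer loop
   vertex 3.7 4.0 1.3
   vertex 1.3 2.4 2.1
   vertex 2.9 4.7 2.0
  endloop
 endfacet
 facet normal 0.997 0.008 0.082
  outer loop
   vertex 4.1 0.5 2.3
   vertex 4.2 3.2 0.8
   vertex 4.0 4.6 3.1
  endloop
 endfacet
 facet normal 0.873 -0.261 -0.412
  outer loop
   vertex 4.1 0.5 2.3
   vertex 3.5 0.7 0.9
   vertex 4.2 3.2 0.8
  endloop
 endfacet
 facet normal 0.733 -0.113 0.670
  outer loop
   vertex 4.1 0.5 2.3
   vertex 4.0 4.6 3.1
   vertex 2.5 0.2 4.0
  endloop
 endfacet
 facet normal 0.024 -0.988 -0.152
  outer loop
   vertex 4.1 0.5 2.3
   vertex 2.5 0.2 4.0
   vertex 3.5 0.7 0.9
  endloop
 endfacet
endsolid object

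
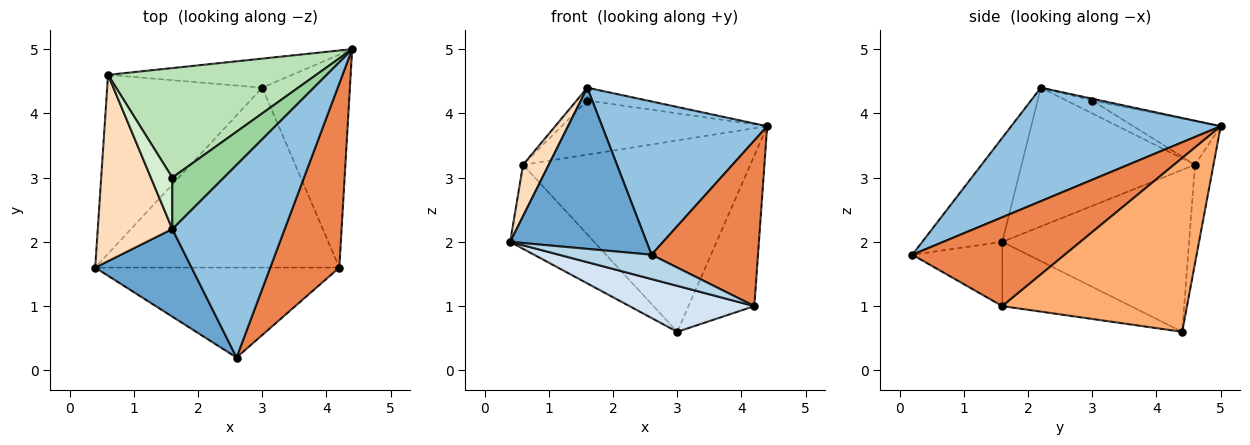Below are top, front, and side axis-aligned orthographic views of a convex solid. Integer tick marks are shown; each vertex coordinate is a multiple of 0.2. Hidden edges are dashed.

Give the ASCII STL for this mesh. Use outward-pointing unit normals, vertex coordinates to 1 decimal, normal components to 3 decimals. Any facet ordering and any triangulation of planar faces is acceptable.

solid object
 facet normal -0.458 -0.781 0.424
  outer loop
   vertex 1.6 2.2 4.4
   vertex 0.4 1.6 2.0
   vertex 2.6 0.2 1.8
  endloop
 endfacet
 facet normal 0.620 -0.488 0.614
  outer loop
   vertex 1.6 2.2 4.4
   vertex 2.6 0.2 1.8
   vertex 4.4 5.0 3.8
  endloop
 endfacet
 facet normal -0.246 -0.253 -0.936
  outer loop
   vertex 4.2 1.6 1.0
   vertex 2.6 0.2 1.8
   vertex 0.4 1.6 2.0
  endloop
 endfacet
 facet normal -0.247 -0.240 -0.939
  outer loop
   vertex 4.2 1.6 1.0
   vertex 0.4 1.6 2.0
   vertex 3.0 4.4 0.6
  endloop
 endfacet
 facet normal 0.691 -0.483 0.537
  outer loop
   vertex 4.2 1.6 1.0
   vertex 4.4 5.0 3.8
   vertex 2.6 0.2 1.8
  endloop
 endfacet
 facet normal 0.851 0.303 -0.429
  outer loop
   vertex 4.2 1.6 1.0
   vertex 3.0 4.4 0.6
   vertex 4.4 5.0 3.8
  endloop
 endfacet
 facet normal -0.687 0.309 -0.658
  outer loop
   vertex 0.6 4.6 3.2
   vertex 3.0 4.4 0.6
   vertex 0.4 1.6 2.0
  endloop
 endfacet
 facet normal -0.874 -0.129 0.469
  outer loop
   vertex 0.6 4.6 3.2
   vertex 0.4 1.6 2.0
   vertex 1.6 2.2 4.4
  endloop
 endfacet
 facet normal -0.080 0.985 -0.150
  outer loop
   vertex 0.6 4.6 3.2
   vertex 4.4 5.0 3.8
   vertex 3.0 4.4 0.6
  endloop
 endfacet
 facet normal -0.035 0.242 0.970
  outer loop
   vertex 1.6 3.0 4.2
   vertex 1.6 2.2 4.4
   vertex 4.4 5.0 3.8
  endloop
 endfacet
 facet normal -0.185 0.435 0.881
  outer loop
   vertex 1.6 3.0 4.2
   vertex 4.4 5.0 3.8
   vertex 0.6 4.6 3.2
  endloop
 endfacet
 facet normal -0.503 0.210 0.838
  outer loop
   vertex 1.6 3.0 4.2
   vertex 0.6 4.6 3.2
   vertex 1.6 2.2 4.4
  endloop
 endfacet
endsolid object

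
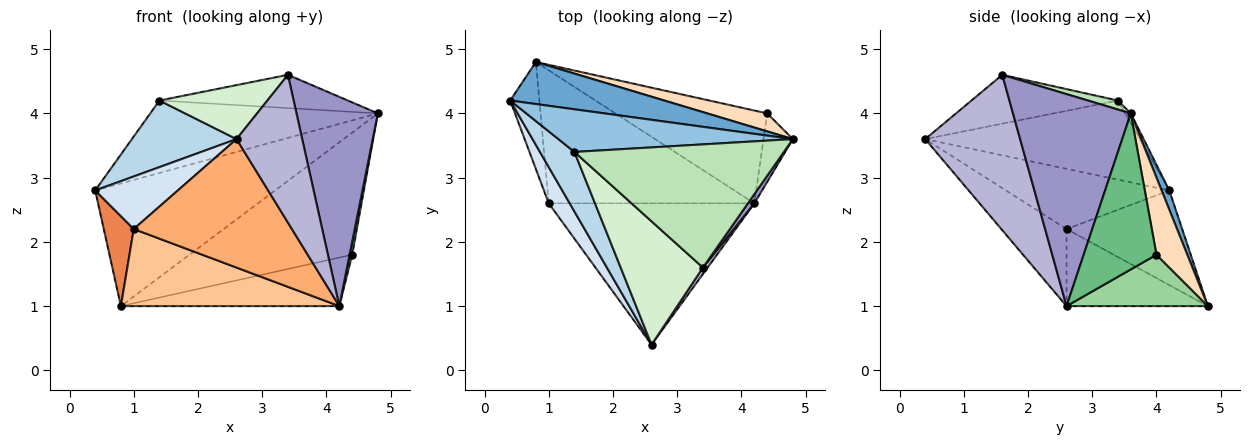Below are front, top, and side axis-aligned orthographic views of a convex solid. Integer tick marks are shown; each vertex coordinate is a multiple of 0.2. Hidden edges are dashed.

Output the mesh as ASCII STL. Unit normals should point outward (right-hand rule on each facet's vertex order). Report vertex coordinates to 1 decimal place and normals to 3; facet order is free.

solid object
 facet normal 0.041 0.945 0.324
  outer loop
   vertex 0.8 4.8 1.0
   vertex 0.4 4.2 2.8
   vertex 4.8 3.6 4.0
  endloop
 endfacet
 facet normal -0.021 0.862 0.507
  outer loop
   vertex 1.4 3.4 4.2
   vertex 4.8 3.6 4.0
   vertex 0.4 4.2 2.8
  endloop
 endfacet
 facet normal -0.837 -0.408 0.365
  outer loop
   vertex 1.4 3.4 4.2
   vertex 0.4 4.2 2.8
   vertex 2.6 0.4 3.6
  endloop
 endfacet
 facet normal -0.852 -0.431 0.297
  outer loop
   vertex 1.0 2.6 2.2
   vertex 2.6 0.4 3.6
   vertex 0.4 4.2 2.8
  endloop
 endfacet
 facet normal -0.927 -0.240 -0.286
  outer loop
   vertex 1.0 2.6 2.2
   vertex 0.4 4.2 2.8
   vertex 0.8 4.8 1.0
  endloop
 endfacet
 facet normal -0.267 -0.648 -0.713
  outer loop
   vertex 1.0 2.6 2.2
   vertex 4.2 2.6 1.0
   vertex 2.6 0.4 3.6
  endloop
 endfacet
 facet normal -0.309 -0.477 -0.823
  outer loop
   vertex 1.0 2.6 2.2
   vertex 0.8 4.8 1.0
   vertex 4.2 2.6 1.0
  endloop
 endfacet
 facet normal 0.184 0.972 0.143
  outer loop
   vertex 4.4 4.0 1.8
   vertex 0.8 4.8 1.0
   vertex 4.8 3.6 4.0
  endloop
 endfacet
 facet normal 0.982 -0.035 -0.185
  outer loop
   vertex 4.4 4.0 1.8
   vertex 4.8 3.6 4.0
   vertex 4.2 2.6 1.0
  endloop
 endfacet
 facet normal 0.287 0.444 -0.849
  outer loop
   vertex 4.4 4.0 1.8
   vertex 4.2 2.6 1.0
   vertex 0.8 4.8 1.0
  endloop
 endfacet
 facet normal 0.041 0.260 0.965
  outer loop
   vertex 3.4 1.6 4.6
   vertex 4.8 3.6 4.0
   vertex 1.4 3.4 4.2
  endloop
 endfacet
 facet normal -0.478 -0.352 0.805
  outer loop
   vertex 3.4 1.6 4.6
   vertex 1.4 3.4 4.2
   vertex 2.6 0.4 3.6
  endloop
 endfacet
 facet normal 0.822 -0.568 0.025
  outer loop
   vertex 3.4 1.6 4.6
   vertex 4.2 2.6 1.0
   vertex 4.8 3.6 4.0
  endloop
 endfacet
 facet normal 0.822 -0.569 0.025
  outer loop
   vertex 3.4 1.6 4.6
   vertex 2.6 0.4 3.6
   vertex 4.2 2.6 1.0
  endloop
 endfacet
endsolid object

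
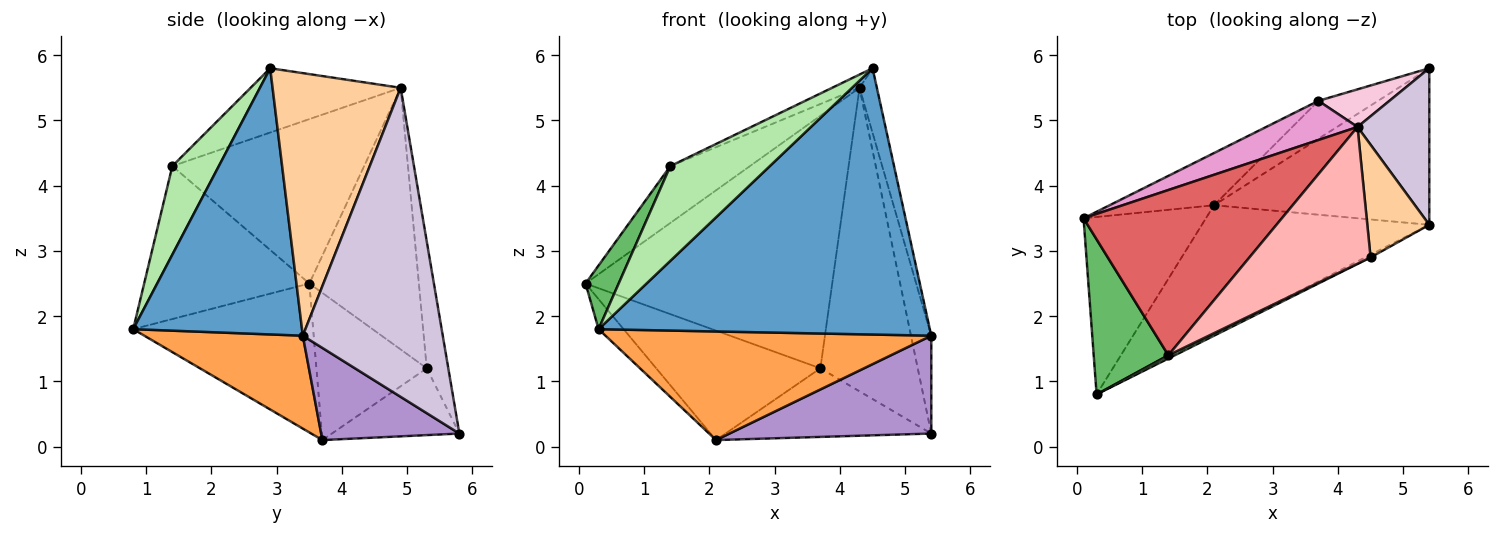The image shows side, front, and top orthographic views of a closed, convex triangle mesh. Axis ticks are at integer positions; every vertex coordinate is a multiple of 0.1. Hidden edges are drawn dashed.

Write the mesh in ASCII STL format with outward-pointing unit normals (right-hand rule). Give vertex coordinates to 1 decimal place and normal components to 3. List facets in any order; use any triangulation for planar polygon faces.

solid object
 facet normal 0.454 -0.891 -0.009
  outer loop
   vertex 4.5 2.9 5.8
   vertex 0.3 0.8 1.8
   vertex 5.4 3.4 1.7
  endloop
 endfacet
 facet normal -0.768 0.107 -0.631
  outer loop
   vertex 2.1 3.7 0.1
   vertex 0.3 0.8 1.8
   vertex 0.1 3.5 2.5
  endloop
 endfacet
 facet normal 0.299 -0.614 -0.731
  outer loop
   vertex 2.1 3.7 0.1
   vertex 5.4 3.4 1.7
   vertex 0.3 0.8 1.8
  endloop
 endfacet
 facet normal 0.965 0.131 0.228
  outer loop
   vertex 4.3 4.9 5.5
   vertex 4.5 2.9 5.8
   vertex 5.4 3.4 1.7
  endloop
 endfacet
 facet normal -0.884 -0.177 0.432
  outer loop
   vertex 1.4 1.4 4.3
   vertex 0.1 3.5 2.5
   vertex 0.3 0.8 1.8
  endloop
 endfacet
 facet normal 0.423 -0.906 0.031
  outer loop
   vertex 1.4 1.4 4.3
   vertex 0.3 0.8 1.8
   vertex 4.5 2.9 5.8
  endloop
 endfacet
 facet normal -0.617 0.256 0.744
  outer loop
   vertex 1.4 1.4 4.3
   vertex 4.3 4.9 5.5
   vertex 0.1 3.5 2.5
  endloop
 endfacet
 facet normal -0.467 0.085 0.880
  outer loop
   vertex 1.4 1.4 4.3
   vertex 4.5 2.9 5.8
   vertex 4.3 4.9 5.5
  endloop
 endfacet
 facet normal 0.341 -0.498 -0.797
  outer loop
   vertex 5.4 5.8 0.2
   vertex 5.4 3.4 1.7
   vertex 2.1 3.7 0.1
  endloop
 endfacet
 facet normal 0.964 0.140 0.224
  outer loop
   vertex 5.4 5.8 0.2
   vertex 4.3 4.9 5.5
   vertex 5.4 3.4 1.7
  endloop
 endfacet
 facet normal -0.519 0.772 -0.368
  outer loop
   vertex 3.7 5.3 1.2
   vertex 2.1 3.7 0.1
   vertex 0.1 3.5 2.5
  endloop
 endfacet
 facet normal -0.477 0.769 -0.426
  outer loop
   vertex 3.7 5.3 1.2
   vertex 5.4 5.8 0.2
   vertex 2.1 3.7 0.1
  endloop
 endfacet
 facet normal -0.402 0.905 0.140
  outer loop
   vertex 3.7 5.3 1.2
   vertex 0.1 3.5 2.5
   vertex 4.3 4.9 5.5
  endloop
 endfacet
 facet normal -0.214 0.969 0.120
  outer loop
   vertex 3.7 5.3 1.2
   vertex 4.3 4.9 5.5
   vertex 5.4 5.8 0.2
  endloop
 endfacet
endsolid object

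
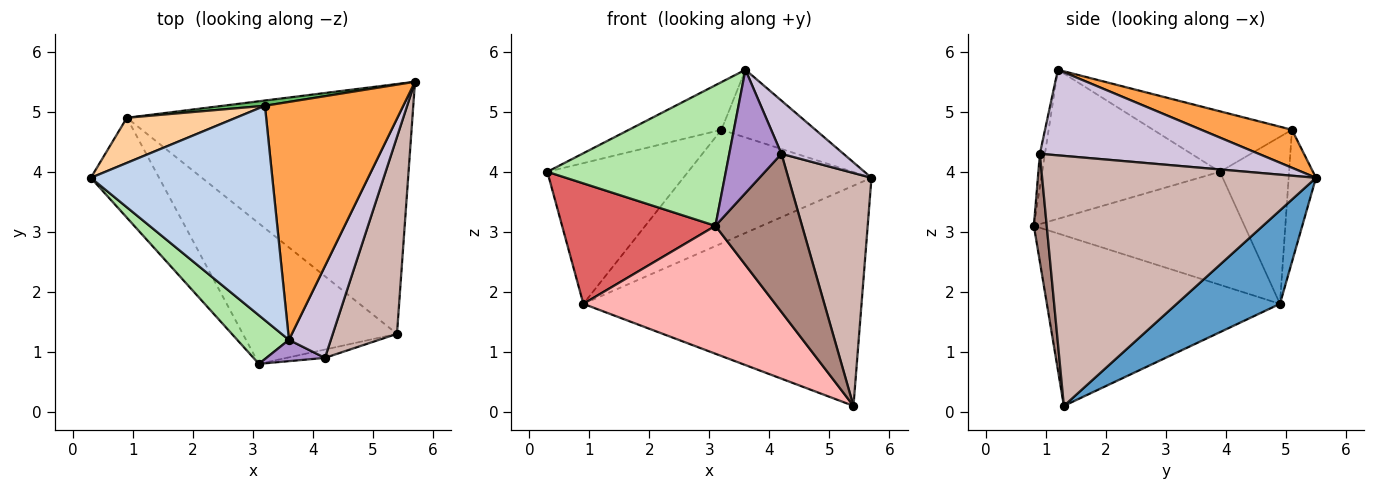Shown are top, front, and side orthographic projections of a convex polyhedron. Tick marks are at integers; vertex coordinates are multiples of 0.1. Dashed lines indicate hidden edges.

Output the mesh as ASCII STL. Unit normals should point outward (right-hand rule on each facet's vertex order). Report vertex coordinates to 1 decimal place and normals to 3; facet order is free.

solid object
 facet normal 0.238 0.642 -0.729
  outer loop
   vertex 0.9 4.9 1.8
   vertex 5.7 5.5 3.9
   vertex 5.4 1.3 0.1
  endloop
 endfacet
 facet normal -0.309 0.206 0.928
  outer loop
   vertex 3.2 5.1 4.7
   vertex 0.3 3.9 4.0
   vertex 3.6 1.2 5.7
  endloop
 endfacet
 facet normal 0.255 0.265 0.930
  outer loop
   vertex 3.2 5.1 4.7
   vertex 3.6 1.2 5.7
   vertex 5.7 5.5 3.9
  endloop
 endfacet
 facet normal -0.424 0.863 0.277
  outer loop
   vertex 3.2 5.1 4.7
   vertex 0.9 4.9 1.8
   vertex 0.3 3.9 4.0
  endloop
 endfacet
 facet normal -0.144 0.989 0.046
  outer loop
   vertex 3.2 5.1 4.7
   vertex 5.7 5.5 3.9
   vertex 0.9 4.9 1.8
  endloop
 endfacet
 facet normal -0.686 -0.688 0.238
  outer loop
   vertex 3.1 0.8 3.1
   vertex 3.6 1.2 5.7
   vertex 0.3 3.9 4.0
  endloop
 endfacet
 facet normal -0.727 -0.529 -0.439
  outer loop
   vertex 3.1 0.8 3.1
   vertex 0.3 3.9 4.0
   vertex 0.9 4.9 1.8
  endloop
 endfacet
 facet normal -0.633 -0.521 -0.572
  outer loop
   vertex 3.1 0.8 3.1
   vertex 0.9 4.9 1.8
   vertex 5.4 1.3 0.1
  endloop
 endfacet
 facet normal -0.095 -0.981 0.169
  outer loop
   vertex 4.2 0.9 4.3
   vertex 3.6 1.2 5.7
   vertex 3.1 0.8 3.1
  endloop
 endfacet
 facet normal 0.870 -0.247 0.426
  outer loop
   vertex 4.2 0.9 4.3
   vertex 5.7 5.5 3.9
   vertex 3.6 1.2 5.7
  endloop
 endfacet
 facet normal 0.147 -0.988 -0.052
  outer loop
   vertex 4.2 0.9 4.3
   vertex 3.1 0.8 3.1
   vertex 5.4 1.3 0.1
  endloop
 endfacet
 facet normal 0.929 -0.282 0.239
  outer loop
   vertex 4.2 0.9 4.3
   vertex 5.4 1.3 0.1
   vertex 5.7 5.5 3.9
  endloop
 endfacet
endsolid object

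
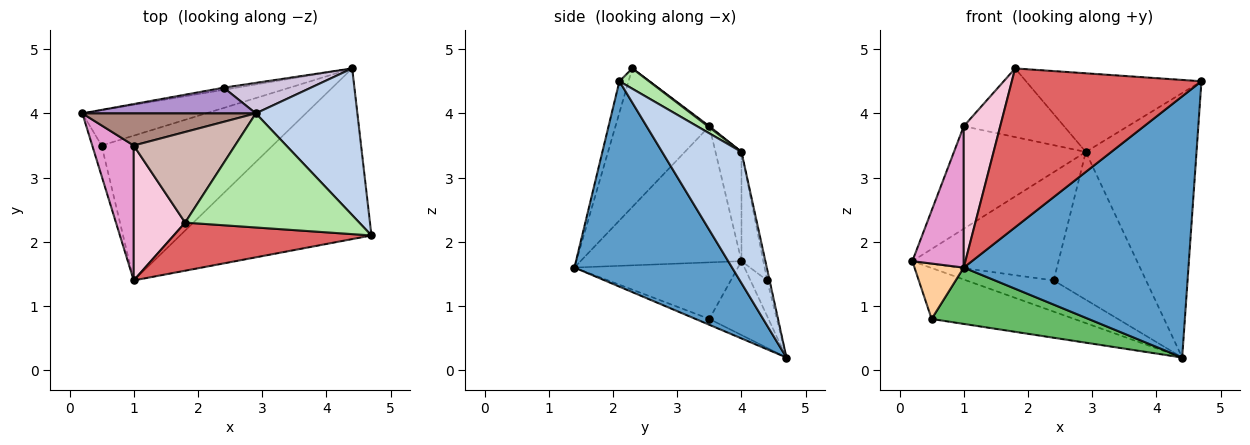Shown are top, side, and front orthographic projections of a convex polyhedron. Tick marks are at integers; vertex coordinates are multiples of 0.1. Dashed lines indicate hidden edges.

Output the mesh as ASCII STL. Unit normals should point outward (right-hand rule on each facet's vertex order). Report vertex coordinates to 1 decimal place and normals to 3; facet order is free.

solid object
 facet normal 0.506 -0.722 -0.472
  outer loop
   vertex 1.0 1.4 1.6
   vertex 4.4 4.7 0.2
   vertex 4.7 2.1 4.5
  endloop
 endfacet
 facet normal 0.531 0.741 0.411
  outer loop
   vertex 2.9 4.0 3.4
   vertex 4.7 2.1 4.5
   vertex 4.4 4.7 0.2
  endloop
 endfacet
 facet normal -0.322 0.778 -0.540
  outer loop
   vertex 0.5 3.5 0.8
   vertex 0.2 4.0 1.7
   vertex 4.4 4.7 0.2
  endloop
 endfacet
 facet normal -0.946 -0.285 -0.157
  outer loop
   vertex 0.5 3.5 0.8
   vertex 1.0 1.4 1.6
   vertex 0.2 4.0 1.7
  endloop
 endfacet
 facet normal -0.032 -0.362 -0.931
  outer loop
   vertex 0.5 3.5 0.8
   vertex 4.4 4.7 0.2
   vertex 1.0 1.4 1.6
  endloop
 endfacet
 facet normal 0.095 0.565 0.820
  outer loop
   vertex 1.8 2.3 4.7
   vertex 4.7 2.1 4.5
   vertex 2.9 4.0 3.4
  endloop
 endfacet
 facet normal -0.046 -0.956 0.289
  outer loop
   vertex 1.8 2.3 4.7
   vertex 1.0 1.4 1.6
   vertex 4.7 2.1 4.5
  endloop
 endfacet
 facet normal -0.187 0.980 -0.067
  outer loop
   vertex 2.4 4.4 1.4
   vertex 4.4 4.7 0.2
   vertex 0.2 4.0 1.7
  endloop
 endfacet
 facet normal -0.144 0.963 0.229
  outer loop
   vertex 2.4 4.4 1.4
   vertex 0.2 4.0 1.7
   vertex 2.9 4.0 3.4
  endloop
 endfacet
 facet normal -0.026 0.979 0.202
  outer loop
   vertex 2.4 4.4 1.4
   vertex 2.9 4.0 3.4
   vertex 4.4 4.7 0.2
  endloop
 endfacet
 facet normal -0.185 0.938 0.294
  outer loop
   vertex 1.0 3.5 3.8
   vertex 2.9 4.0 3.4
   vertex 0.2 4.0 1.7
  endloop
 endfacet
 facet normal 0.009 0.604 0.797
  outer loop
   vertex 1.0 3.5 3.8
   vertex 1.8 2.3 4.7
   vertex 2.9 4.0 3.4
  endloop
 endfacet
 facet normal -0.915 -0.292 0.279
  outer loop
   vertex 1.0 3.5 3.8
   vertex 0.2 4.0 1.7
   vertex 1.0 1.4 1.6
  endloop
 endfacet
 facet normal -0.881 -0.342 0.327
  outer loop
   vertex 1.0 3.5 3.8
   vertex 1.0 1.4 1.6
   vertex 1.8 2.3 4.7
  endloop
 endfacet
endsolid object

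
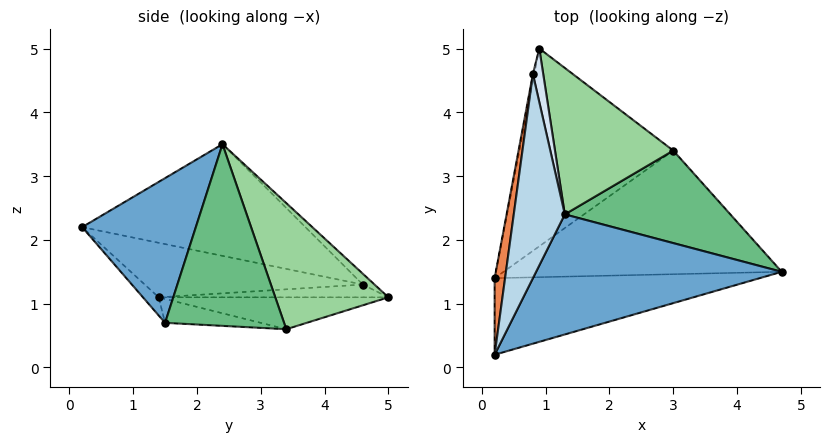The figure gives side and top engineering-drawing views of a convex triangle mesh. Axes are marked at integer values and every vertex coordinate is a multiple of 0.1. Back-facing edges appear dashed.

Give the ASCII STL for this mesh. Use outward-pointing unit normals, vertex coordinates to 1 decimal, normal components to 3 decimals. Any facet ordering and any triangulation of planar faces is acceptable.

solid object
 facet normal 0.404 -0.607 0.685
  outer loop
   vertex 1.3 2.4 3.5
   vertex 0.2 0.2 2.2
   vertex 4.7 1.5 0.7
  endloop
 endfacet
 facet normal -0.050 -0.675 -0.736
  outer loop
   vertex 0.2 1.4 1.1
   vertex 4.7 1.5 0.7
   vertex 0.2 0.2 2.2
  endloop
 endfacet
 facet normal -0.890 0.205 0.407
  outer loop
   vertex 0.8 4.6 1.3
   vertex 0.2 0.2 2.2
   vertex 1.3 2.4 3.5
  endloop
 endfacet
 facet normal -0.640 0.466 0.611
  outer loop
   vertex 0.8 4.6 1.3
   vertex 1.3 2.4 3.5
   vertex 0.9 5.0 1.1
  endloop
 endfacet
 facet normal -0.968 0.170 0.185
  outer loop
   vertex 0.8 4.6 1.3
   vertex 0.2 1.4 1.1
   vertex 0.2 0.2 2.2
  endloop
 endfacet
 facet normal -0.976 0.190 -0.108
  outer loop
   vertex 0.8 4.6 1.3
   vertex 0.9 5.0 1.1
   vertex 0.2 1.4 1.1
  endloop
 endfacet
 facet normal -0.085 -0.128 -0.988
  outer loop
   vertex 3.0 3.4 0.6
   vertex 4.7 1.5 0.7
   vertex 0.2 1.4 1.1
  endloop
 endfacet
 facet normal -0.203 0.039 -0.978
  outer loop
   vertex 3.0 3.4 0.6
   vertex 0.2 1.4 1.1
   vertex 0.9 5.0 1.1
  endloop
 endfacet
 facet normal 0.606 0.572 0.553
  outer loop
   vertex 3.0 3.4 0.6
   vertex 1.3 2.4 3.5
   vertex 4.7 1.5 0.7
  endloop
 endfacet
 facet normal 0.585 0.597 0.549
  outer loop
   vertex 3.0 3.4 0.6
   vertex 0.9 5.0 1.1
   vertex 1.3 2.4 3.5
  endloop
 endfacet
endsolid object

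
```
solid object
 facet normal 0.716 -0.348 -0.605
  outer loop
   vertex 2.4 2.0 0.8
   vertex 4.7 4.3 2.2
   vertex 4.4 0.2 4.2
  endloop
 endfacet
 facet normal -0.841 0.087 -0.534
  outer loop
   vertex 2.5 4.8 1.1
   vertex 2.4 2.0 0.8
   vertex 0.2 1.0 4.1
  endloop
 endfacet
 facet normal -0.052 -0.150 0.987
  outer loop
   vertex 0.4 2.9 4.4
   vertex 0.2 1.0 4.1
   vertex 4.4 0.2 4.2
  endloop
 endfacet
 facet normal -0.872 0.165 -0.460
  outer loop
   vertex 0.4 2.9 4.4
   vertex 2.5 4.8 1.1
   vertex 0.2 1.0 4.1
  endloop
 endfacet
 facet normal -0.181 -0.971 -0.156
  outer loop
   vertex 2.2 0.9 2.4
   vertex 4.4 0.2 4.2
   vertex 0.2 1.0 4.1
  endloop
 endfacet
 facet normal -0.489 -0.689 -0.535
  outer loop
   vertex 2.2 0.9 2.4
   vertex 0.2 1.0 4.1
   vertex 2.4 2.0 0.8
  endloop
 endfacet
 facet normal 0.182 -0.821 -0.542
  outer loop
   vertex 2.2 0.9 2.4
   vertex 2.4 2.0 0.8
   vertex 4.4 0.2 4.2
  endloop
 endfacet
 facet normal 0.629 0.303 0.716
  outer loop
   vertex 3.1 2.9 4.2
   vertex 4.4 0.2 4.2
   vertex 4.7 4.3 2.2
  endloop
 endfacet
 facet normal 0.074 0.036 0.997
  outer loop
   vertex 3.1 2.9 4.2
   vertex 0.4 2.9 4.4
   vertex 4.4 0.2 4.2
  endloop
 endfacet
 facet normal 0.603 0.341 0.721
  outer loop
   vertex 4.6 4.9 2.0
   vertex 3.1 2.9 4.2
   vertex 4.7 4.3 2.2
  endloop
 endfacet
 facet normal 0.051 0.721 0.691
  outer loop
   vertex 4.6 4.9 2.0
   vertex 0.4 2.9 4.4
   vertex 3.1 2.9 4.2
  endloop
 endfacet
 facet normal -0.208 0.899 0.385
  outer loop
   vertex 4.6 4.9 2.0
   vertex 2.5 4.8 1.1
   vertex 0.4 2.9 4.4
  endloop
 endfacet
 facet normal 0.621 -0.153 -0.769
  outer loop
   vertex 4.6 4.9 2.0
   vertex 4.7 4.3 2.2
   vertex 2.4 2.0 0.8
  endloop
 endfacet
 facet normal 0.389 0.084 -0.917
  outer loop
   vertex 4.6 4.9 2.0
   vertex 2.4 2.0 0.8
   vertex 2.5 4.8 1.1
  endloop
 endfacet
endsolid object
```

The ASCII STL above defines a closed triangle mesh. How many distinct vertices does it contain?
9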